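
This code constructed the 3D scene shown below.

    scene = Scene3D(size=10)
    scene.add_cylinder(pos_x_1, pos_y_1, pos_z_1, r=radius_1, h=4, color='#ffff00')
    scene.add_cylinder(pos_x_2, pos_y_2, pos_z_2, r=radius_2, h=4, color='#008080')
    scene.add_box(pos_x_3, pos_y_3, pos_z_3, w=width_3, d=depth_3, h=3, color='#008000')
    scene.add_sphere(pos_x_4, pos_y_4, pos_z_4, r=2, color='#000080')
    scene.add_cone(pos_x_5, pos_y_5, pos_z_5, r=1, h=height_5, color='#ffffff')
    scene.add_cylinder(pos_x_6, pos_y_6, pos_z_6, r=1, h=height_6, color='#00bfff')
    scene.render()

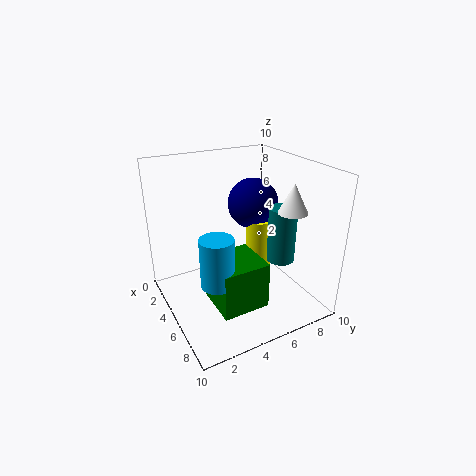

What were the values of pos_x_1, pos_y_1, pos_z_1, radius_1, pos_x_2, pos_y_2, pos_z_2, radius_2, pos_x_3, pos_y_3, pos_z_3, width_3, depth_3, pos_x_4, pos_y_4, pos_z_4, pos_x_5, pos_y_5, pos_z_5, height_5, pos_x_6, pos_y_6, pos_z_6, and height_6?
pos_x_1 = 3
pos_y_1 = 8
pos_z_1 = 1
radius_1 = 1
pos_x_2 = 6
pos_y_2 = 8
pos_z_2 = 3
radius_2 = 1
pos_x_3 = 6
pos_y_3 = 2
pos_z_3 = 2
width_3 = 3
depth_3 = 3
pos_x_4 = 2
pos_y_4 = 8
pos_z_4 = 6
pos_x_5 = 7
pos_y_5 = 8
pos_z_5 = 7
height_5 = 2
pos_x_6 = 8
pos_y_6 = 2
pos_z_6 = 4
height_6 = 3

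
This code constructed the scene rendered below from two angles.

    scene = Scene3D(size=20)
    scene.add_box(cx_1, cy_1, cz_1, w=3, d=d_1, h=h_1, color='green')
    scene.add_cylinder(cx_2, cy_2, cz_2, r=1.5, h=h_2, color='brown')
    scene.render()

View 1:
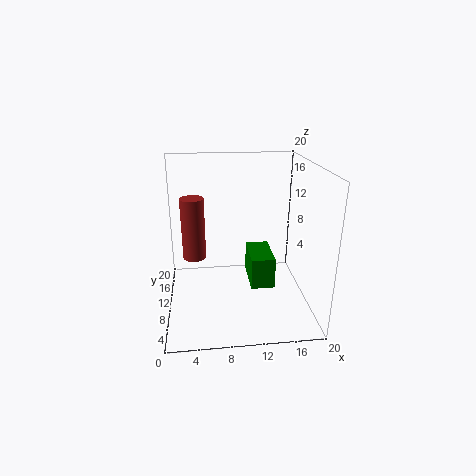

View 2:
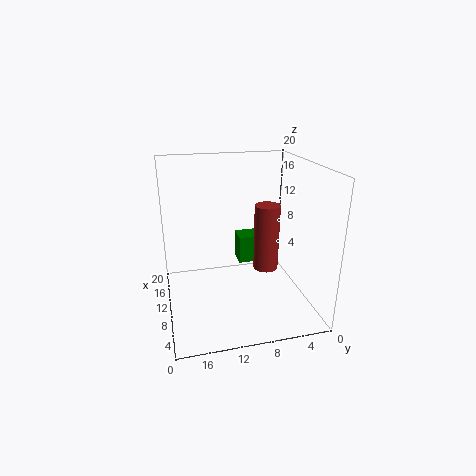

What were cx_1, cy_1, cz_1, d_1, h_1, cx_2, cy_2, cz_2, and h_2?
cx_1 = 11, cy_1 = 4, cz_1 = 5.5, d_1 = 5.5, h_1 = 4, cx_2 = 4, cy_2 = 8, cz_2 = 8.5, h_2 = 8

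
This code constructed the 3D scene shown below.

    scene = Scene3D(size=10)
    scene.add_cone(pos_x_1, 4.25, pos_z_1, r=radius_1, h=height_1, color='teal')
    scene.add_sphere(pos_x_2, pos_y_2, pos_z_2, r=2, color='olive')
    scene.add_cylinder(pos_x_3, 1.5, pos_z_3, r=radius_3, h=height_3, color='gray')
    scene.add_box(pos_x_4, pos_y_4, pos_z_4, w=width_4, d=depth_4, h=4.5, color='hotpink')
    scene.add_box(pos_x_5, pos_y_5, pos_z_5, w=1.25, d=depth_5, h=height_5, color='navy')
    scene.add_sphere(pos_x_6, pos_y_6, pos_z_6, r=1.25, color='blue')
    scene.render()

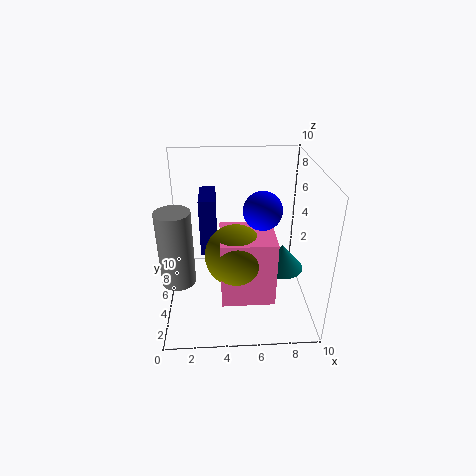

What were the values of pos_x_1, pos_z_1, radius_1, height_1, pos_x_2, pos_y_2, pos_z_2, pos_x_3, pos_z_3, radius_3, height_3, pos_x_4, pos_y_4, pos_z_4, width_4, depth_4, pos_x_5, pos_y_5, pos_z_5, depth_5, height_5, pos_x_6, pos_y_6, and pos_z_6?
pos_x_1 = 8, pos_z_1 = 3, radius_1 = 1.5, height_1 = 1.75, pos_x_2 = 4.75, pos_y_2 = 3.25, pos_z_2 = 4.75, pos_x_3 = 1.25, pos_z_3 = 4.25, radius_3 = 1, height_3 = 4.5, pos_x_4 = 3.75, pos_y_4 = 1.75, pos_z_4 = 1.75, width_4 = 3.5, depth_4 = 3.25, pos_x_5 = 2.25, pos_y_5 = 6.75, pos_z_5 = 2.5, depth_5 = 3, height_5 = 4.5, pos_x_6 = 6.5, pos_y_6 = 4, pos_z_6 = 7.5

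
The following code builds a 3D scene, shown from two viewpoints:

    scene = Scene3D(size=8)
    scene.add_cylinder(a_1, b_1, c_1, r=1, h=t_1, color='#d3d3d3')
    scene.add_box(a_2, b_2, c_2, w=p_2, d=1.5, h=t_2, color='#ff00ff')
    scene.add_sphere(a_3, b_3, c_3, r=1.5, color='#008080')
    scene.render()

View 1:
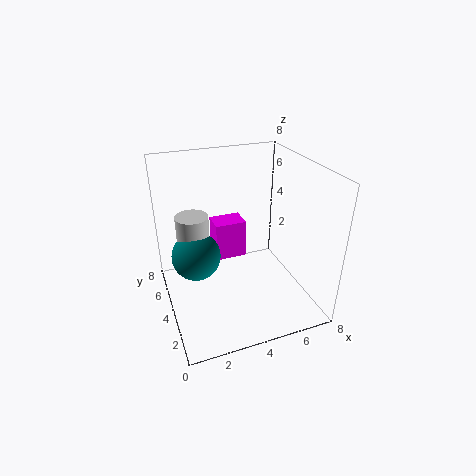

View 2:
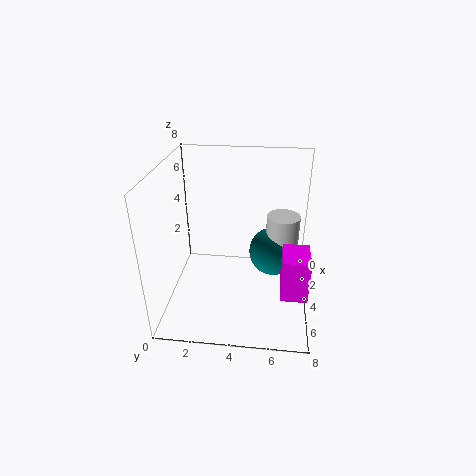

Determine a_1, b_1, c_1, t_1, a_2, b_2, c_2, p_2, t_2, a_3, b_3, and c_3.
a_1 = 2, b_1 = 6.5, c_1 = 1, t_1 = 3.5, a_2 = 3.5, b_2 = 6.5, c_2 = 1, p_2 = 2, t_2 = 2.5, a_3 = 2, b_3 = 6, c_3 = 2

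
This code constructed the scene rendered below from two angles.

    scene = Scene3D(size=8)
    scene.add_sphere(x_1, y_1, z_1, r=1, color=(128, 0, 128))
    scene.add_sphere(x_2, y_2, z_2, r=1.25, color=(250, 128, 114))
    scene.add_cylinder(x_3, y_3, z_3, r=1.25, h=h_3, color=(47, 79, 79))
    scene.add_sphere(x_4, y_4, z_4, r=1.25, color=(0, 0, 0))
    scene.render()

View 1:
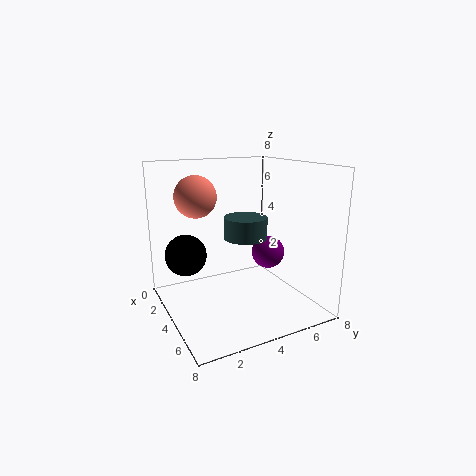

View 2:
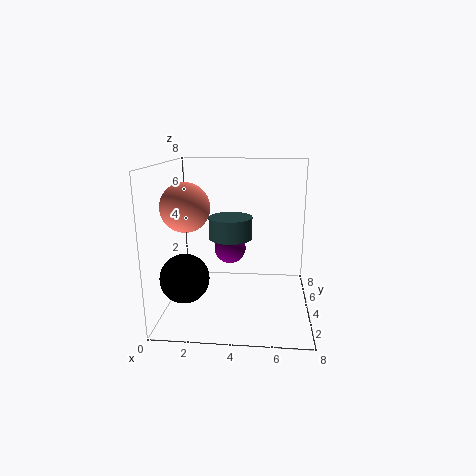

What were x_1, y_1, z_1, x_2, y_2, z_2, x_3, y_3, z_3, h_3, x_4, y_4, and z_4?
x_1 = 3.25; y_1 = 6.5; z_1 = 2.5; x_2 = 1.5; y_2 = 2.5; z_2 = 6; x_3 = 3.5; y_3 = 4.75; z_3 = 3.75; h_3 = 1.25; x_4 = 1.5; y_4 = 1.75; z_4 = 2.5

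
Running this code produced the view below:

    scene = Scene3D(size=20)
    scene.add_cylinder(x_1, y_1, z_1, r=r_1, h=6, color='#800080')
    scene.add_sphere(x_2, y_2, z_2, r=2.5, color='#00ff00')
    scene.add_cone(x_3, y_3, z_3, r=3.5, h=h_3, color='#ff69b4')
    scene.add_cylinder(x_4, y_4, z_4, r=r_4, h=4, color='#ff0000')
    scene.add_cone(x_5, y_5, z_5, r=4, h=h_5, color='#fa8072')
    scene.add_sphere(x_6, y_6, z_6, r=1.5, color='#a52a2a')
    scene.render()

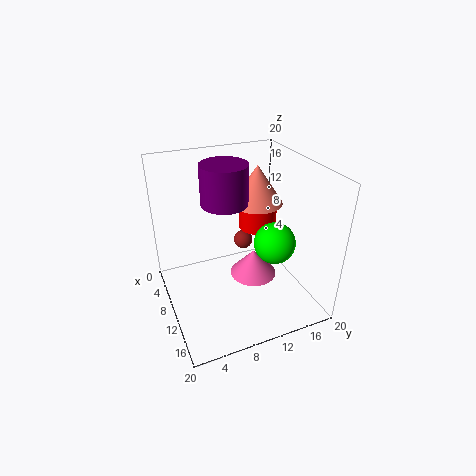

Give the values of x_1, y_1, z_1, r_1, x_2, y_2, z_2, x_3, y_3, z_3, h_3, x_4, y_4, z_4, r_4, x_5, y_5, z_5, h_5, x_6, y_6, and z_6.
x_1 = 5; y_1 = 10; z_1 = 13; r_1 = 3.5; x_2 = 16.5; y_2 = 12; z_2 = 12.5; x_3 = 9; y_3 = 13; z_3 = 2.5; h_3 = 4; x_4 = 4; y_4 = 16; z_4 = 7.5; r_4 = 3; x_5 = 4.5; y_5 = 15.5; z_5 = 12; h_5 = 6; x_6 = 4; y_6 = 13.5; z_6 = 5.5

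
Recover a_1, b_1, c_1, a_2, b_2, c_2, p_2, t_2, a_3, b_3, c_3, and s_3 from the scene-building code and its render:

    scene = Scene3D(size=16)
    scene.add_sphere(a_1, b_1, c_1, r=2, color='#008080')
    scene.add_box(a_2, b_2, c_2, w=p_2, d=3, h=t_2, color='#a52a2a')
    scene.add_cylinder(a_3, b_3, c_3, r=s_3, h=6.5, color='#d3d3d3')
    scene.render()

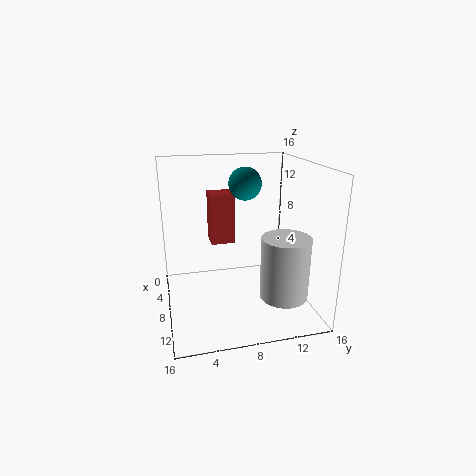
a_1 = 3.5, b_1 = 10, c_1 = 13, a_2 = 0.5, b_2 = 5.75, c_2 = 5.5, p_2 = 3, t_2 = 6.25, a_3 = 12.75, b_3 = 11.75, c_3 = 3, s_3 = 2.5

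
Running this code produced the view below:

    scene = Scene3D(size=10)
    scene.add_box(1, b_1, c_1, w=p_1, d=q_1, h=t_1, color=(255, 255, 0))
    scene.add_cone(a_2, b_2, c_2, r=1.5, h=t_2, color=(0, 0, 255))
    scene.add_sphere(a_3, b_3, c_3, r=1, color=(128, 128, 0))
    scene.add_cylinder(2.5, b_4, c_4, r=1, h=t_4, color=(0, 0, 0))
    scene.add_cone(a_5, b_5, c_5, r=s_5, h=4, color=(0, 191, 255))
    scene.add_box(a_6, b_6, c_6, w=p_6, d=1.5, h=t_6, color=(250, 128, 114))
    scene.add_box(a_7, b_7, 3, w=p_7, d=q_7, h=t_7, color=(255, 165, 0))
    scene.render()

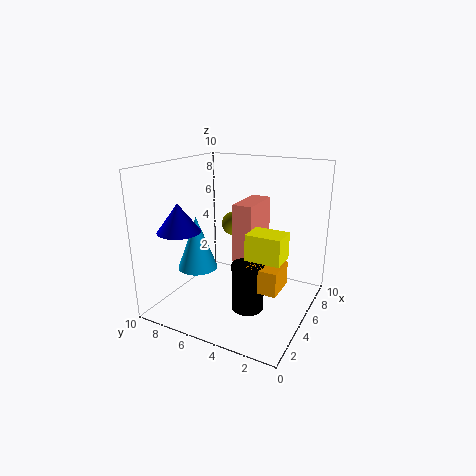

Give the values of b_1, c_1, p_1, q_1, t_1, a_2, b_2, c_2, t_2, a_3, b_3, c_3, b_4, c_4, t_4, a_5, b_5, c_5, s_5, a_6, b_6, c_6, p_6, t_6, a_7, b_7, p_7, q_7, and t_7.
b_1 = 0.5
c_1 = 5.5
p_1 = 1.5
q_1 = 2
t_1 = 1.5
a_2 = 3
b_2 = 8.5
c_2 = 5.5
t_2 = 2
a_3 = 9
b_3 = 7.5
c_3 = 4.5
b_4 = 3
c_4 = 1.5
t_4 = 3
a_5 = 5
b_5 = 8.5
c_5 = 2
s_5 = 1.5
a_6 = 6
b_6 = 4.5
c_6 = 2.5
p_6 = 3.5
t_6 = 4.5
a_7 = 2
b_7 = 1
p_7 = 2
q_7 = 2
t_7 = 1.5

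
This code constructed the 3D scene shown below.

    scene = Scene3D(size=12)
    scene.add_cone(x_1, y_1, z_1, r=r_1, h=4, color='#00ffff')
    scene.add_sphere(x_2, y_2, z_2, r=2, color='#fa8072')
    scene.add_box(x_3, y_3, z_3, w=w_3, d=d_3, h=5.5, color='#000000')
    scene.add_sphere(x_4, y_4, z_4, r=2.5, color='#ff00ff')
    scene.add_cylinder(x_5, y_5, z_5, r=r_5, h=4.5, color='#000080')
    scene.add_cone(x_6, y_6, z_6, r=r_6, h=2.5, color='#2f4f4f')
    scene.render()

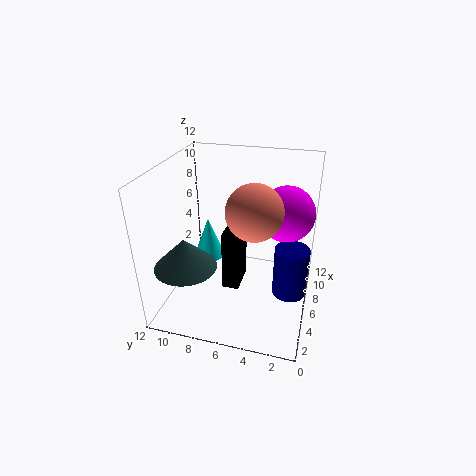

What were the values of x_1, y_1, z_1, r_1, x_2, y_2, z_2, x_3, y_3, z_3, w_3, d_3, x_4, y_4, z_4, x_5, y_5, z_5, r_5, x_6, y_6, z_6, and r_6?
x_1 = 9.5
y_1 = 10
z_1 = 1.5
r_1 = 1.5
x_2 = 3
y_2 = 4
z_2 = 10
x_3 = 6
y_3 = 6
z_3 = 0.5
w_3 = 3
d_3 = 1.5
x_4 = 9.5
y_4 = 2.5
z_4 = 7
x_5 = 7
y_5 = 1.5
z_5 = 0.5
r_5 = 1.5
x_6 = 3
y_6 = 9.5
z_6 = 4.5
r_6 = 2.5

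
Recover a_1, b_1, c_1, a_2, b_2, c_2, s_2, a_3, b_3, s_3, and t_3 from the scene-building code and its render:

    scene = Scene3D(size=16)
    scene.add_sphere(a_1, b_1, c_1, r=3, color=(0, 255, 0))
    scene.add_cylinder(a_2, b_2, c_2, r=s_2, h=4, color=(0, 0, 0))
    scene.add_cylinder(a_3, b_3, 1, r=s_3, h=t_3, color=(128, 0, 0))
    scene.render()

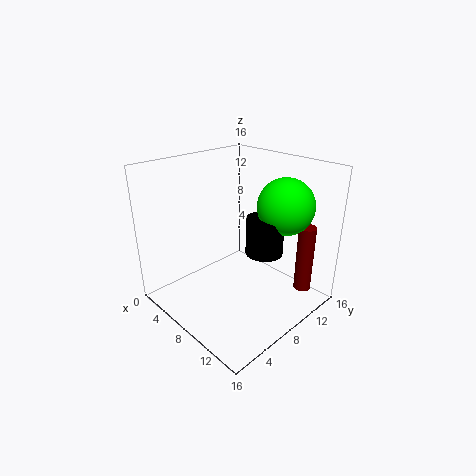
a_1 = 12
b_1 = 11
c_1 = 12
a_2 = 11
b_2 = 9
c_2 = 7
s_2 = 2
a_3 = 13
b_3 = 14
s_3 = 1
t_3 = 8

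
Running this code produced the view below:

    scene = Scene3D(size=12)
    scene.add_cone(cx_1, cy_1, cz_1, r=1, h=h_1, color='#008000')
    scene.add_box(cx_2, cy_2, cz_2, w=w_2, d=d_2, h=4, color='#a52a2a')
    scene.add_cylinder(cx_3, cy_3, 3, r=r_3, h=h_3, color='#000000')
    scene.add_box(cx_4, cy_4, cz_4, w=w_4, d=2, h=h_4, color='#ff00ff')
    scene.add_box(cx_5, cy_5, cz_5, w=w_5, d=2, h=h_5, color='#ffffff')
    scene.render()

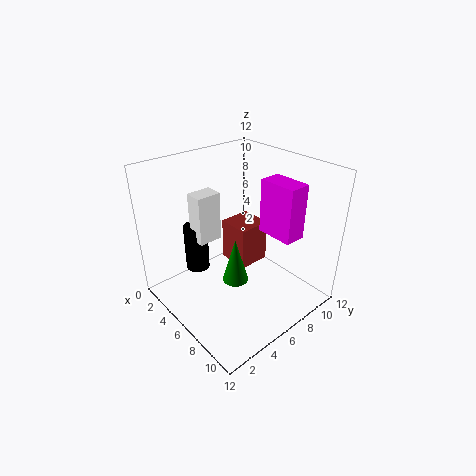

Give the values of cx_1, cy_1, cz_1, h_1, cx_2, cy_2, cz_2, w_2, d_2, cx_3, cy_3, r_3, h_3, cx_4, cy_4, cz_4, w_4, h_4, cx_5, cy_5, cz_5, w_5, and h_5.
cx_1 = 8, cy_1 = 4, cz_1 = 4, h_1 = 3.5, cx_2 = 2, cy_2 = 7.5, cz_2 = 1.5, w_2 = 3, d_2 = 3, cx_3 = 3.5, cy_3 = 3.5, r_3 = 1, h_3 = 4, cx_4 = 5, cy_4 = 9.5, cz_4 = 5, w_4 = 3.5, h_4 = 5, cx_5 = 3.5, cy_5 = 3, cz_5 = 6, w_5 = 1.5, h_5 = 4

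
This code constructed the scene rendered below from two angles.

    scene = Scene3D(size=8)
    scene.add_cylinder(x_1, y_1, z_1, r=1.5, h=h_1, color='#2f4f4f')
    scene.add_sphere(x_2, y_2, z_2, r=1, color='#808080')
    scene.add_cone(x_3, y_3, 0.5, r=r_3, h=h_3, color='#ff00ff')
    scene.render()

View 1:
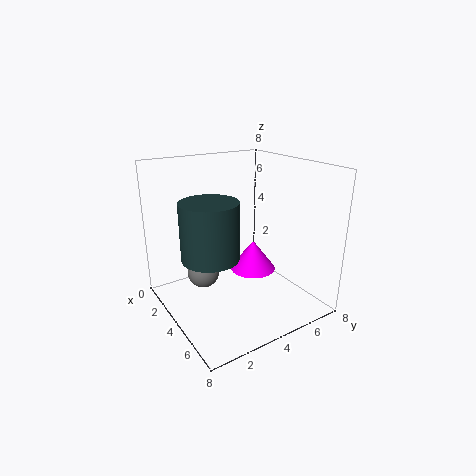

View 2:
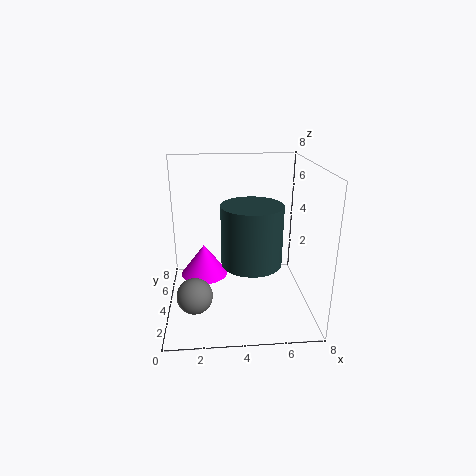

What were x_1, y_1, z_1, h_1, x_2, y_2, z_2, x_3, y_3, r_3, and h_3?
x_1 = 4.5; y_1 = 2; z_1 = 3.5; h_1 = 3; x_2 = 1.5; y_2 = 3; z_2 = 1; x_3 = 2; y_3 = 6.5; r_3 = 1.5; h_3 = 2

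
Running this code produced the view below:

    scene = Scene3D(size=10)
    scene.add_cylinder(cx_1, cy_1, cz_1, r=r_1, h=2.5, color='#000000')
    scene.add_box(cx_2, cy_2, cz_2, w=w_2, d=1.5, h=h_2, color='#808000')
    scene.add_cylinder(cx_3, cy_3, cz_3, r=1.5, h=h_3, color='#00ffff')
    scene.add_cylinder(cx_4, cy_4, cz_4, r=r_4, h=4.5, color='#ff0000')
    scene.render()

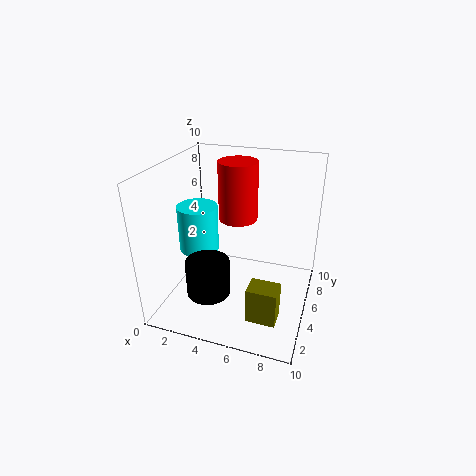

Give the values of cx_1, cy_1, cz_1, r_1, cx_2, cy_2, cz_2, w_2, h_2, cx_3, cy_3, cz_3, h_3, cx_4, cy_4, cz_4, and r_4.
cx_1 = 3.5, cy_1 = 3, cz_1 = 1.5, r_1 = 1.5, cx_2 = 6.5, cy_2 = 2, cz_2 = 0.5, w_2 = 2, h_2 = 2.5, cx_3 = 1.5, cy_3 = 6, cz_3 = 3, h_3 = 3.5, cx_4 = 4, cy_4 = 8, cz_4 = 5, r_4 = 1.5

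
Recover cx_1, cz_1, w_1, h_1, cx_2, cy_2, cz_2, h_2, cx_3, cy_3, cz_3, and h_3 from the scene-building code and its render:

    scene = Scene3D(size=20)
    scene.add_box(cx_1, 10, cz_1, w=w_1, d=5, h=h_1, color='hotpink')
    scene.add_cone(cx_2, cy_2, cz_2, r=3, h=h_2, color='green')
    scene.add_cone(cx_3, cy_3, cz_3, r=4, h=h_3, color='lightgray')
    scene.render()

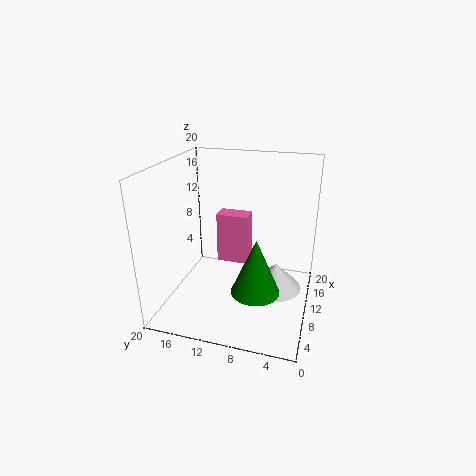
cx_1 = 15, cz_1 = 3, w_1 = 3, h_1 = 8, cx_2 = 4, cy_2 = 6, cz_2 = 6, h_2 = 7, cx_3 = 13, cy_3 = 5, cz_3 = 1, h_3 = 4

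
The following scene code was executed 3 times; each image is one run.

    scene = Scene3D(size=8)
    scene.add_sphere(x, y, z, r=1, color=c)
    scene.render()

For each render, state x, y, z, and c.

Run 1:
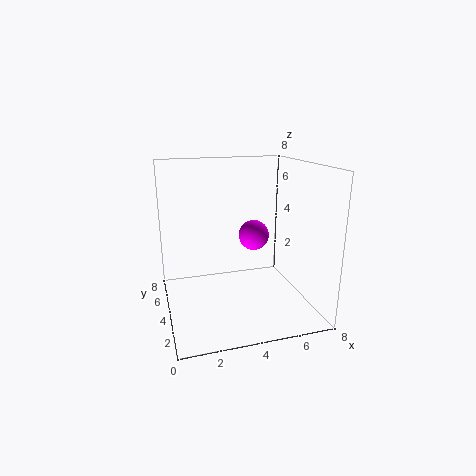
x = 6, y = 7, z = 3, c = 'magenta'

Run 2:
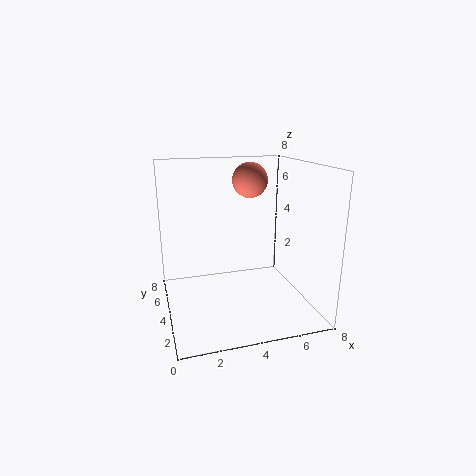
x = 5, y = 5, z = 7, c = 'salmon'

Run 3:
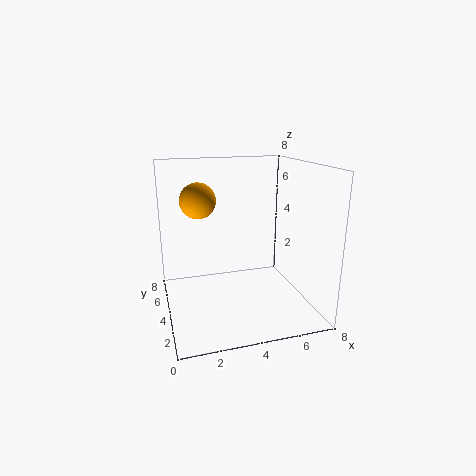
x = 2, y = 5, z = 6, c = 'orange'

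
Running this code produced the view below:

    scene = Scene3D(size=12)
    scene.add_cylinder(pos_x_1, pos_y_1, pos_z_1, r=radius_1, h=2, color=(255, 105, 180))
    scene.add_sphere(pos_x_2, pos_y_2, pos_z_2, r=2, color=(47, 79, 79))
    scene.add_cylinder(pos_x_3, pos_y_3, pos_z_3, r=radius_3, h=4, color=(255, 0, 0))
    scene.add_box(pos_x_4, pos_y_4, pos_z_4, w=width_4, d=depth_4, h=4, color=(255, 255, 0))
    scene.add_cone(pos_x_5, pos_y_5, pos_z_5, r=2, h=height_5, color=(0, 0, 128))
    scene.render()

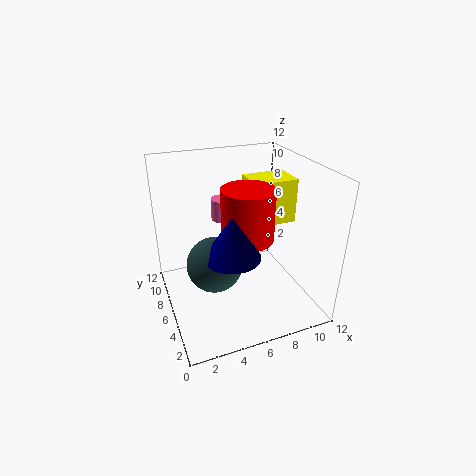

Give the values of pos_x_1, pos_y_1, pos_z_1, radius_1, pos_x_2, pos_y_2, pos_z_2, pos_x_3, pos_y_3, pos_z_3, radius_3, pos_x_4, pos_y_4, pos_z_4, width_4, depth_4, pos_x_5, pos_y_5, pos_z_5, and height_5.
pos_x_1 = 6, pos_y_1 = 10, pos_z_1 = 6, radius_1 = 1, pos_x_2 = 3, pos_y_2 = 3, pos_z_2 = 6, pos_x_3 = 6, pos_y_3 = 4, pos_z_3 = 7, radius_3 = 2, pos_x_4 = 8, pos_y_4 = 7, pos_z_4 = 6, width_4 = 4, depth_4 = 3, pos_x_5 = 4, pos_y_5 = 2, pos_z_5 = 7, height_5 = 3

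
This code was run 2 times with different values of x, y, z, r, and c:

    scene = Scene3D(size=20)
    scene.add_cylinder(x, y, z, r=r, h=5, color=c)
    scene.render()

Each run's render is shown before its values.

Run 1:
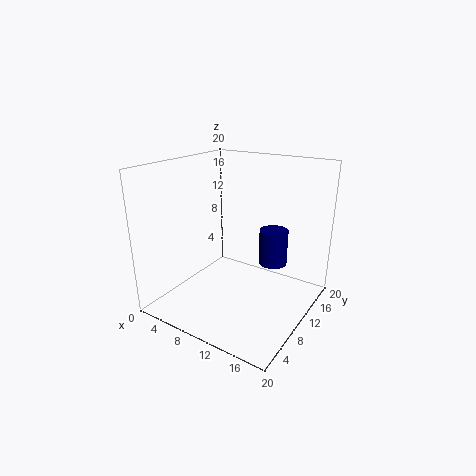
x = 14
y = 13
z = 6
r = 2
c = 'navy'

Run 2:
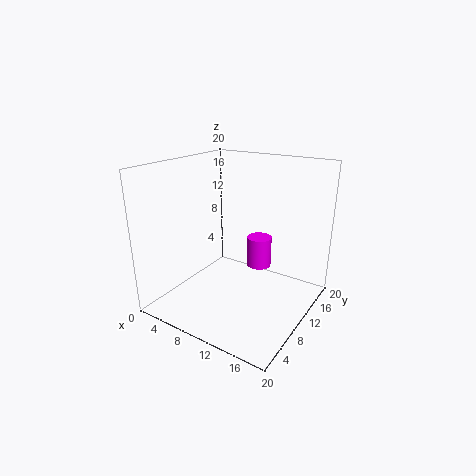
x = 9
y = 18
z = 2
r = 2
c = 'magenta'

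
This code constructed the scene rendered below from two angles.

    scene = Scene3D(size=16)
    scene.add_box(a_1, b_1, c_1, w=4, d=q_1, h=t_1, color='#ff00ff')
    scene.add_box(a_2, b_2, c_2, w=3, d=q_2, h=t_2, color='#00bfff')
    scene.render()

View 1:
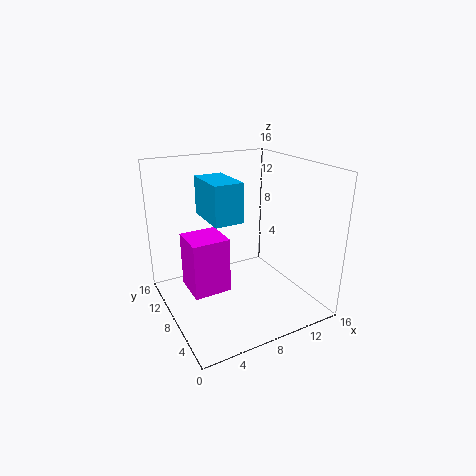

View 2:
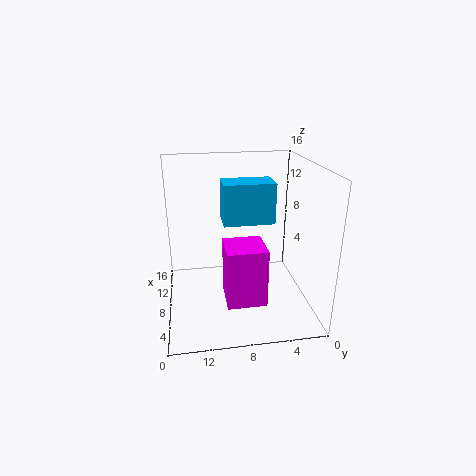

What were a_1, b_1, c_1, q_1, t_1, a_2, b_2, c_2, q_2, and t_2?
a_1 = 2, b_1 = 6, c_1 = 3, q_1 = 4, t_1 = 6, a_2 = 4, b_2 = 5, c_2 = 11, q_2 = 5, t_2 = 4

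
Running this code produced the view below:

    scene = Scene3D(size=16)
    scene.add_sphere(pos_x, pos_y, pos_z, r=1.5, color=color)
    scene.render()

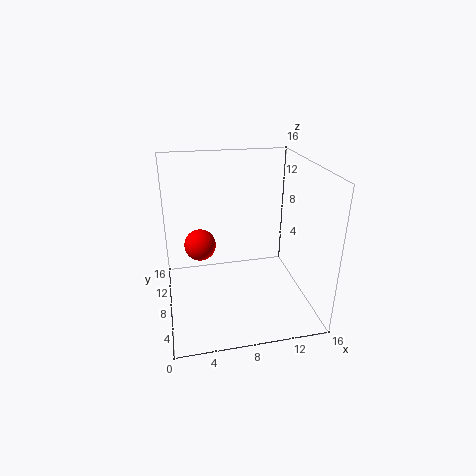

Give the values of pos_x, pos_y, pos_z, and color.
pos_x = 3.5; pos_y = 4.5; pos_z = 9.5; color = 'red'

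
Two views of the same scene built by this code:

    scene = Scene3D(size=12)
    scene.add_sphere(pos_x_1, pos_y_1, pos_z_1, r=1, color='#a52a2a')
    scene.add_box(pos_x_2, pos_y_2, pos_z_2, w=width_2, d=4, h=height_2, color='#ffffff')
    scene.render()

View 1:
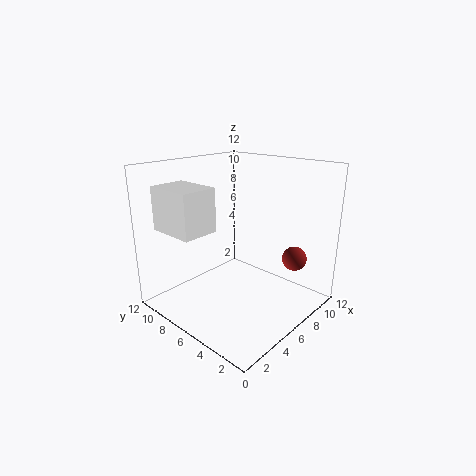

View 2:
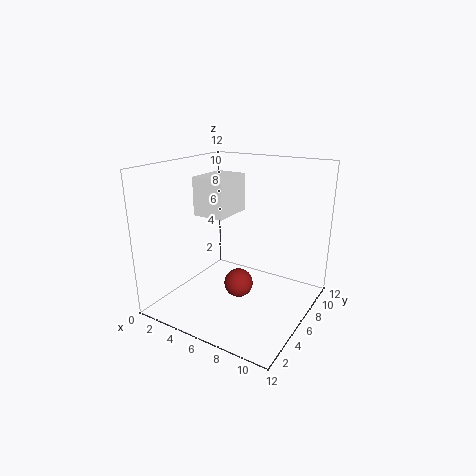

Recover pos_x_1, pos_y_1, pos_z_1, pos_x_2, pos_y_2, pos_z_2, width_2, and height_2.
pos_x_1 = 8.5, pos_y_1 = 2, pos_z_1 = 4.5, pos_x_2 = 1, pos_y_2 = 6.5, pos_z_2 = 7, width_2 = 3, height_2 = 3.5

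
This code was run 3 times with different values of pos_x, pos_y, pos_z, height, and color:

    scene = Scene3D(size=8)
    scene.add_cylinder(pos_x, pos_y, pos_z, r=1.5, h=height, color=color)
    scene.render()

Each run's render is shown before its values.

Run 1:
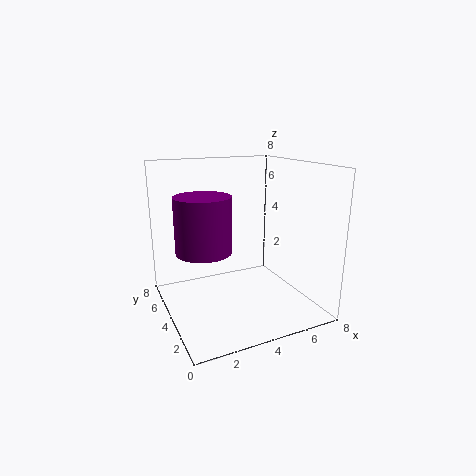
pos_x = 2
pos_y = 4
pos_z = 3.5
height = 3
color = 'purple'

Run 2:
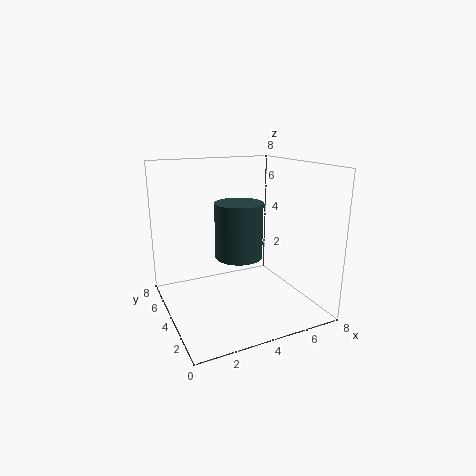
pos_x = 5
pos_y = 6
pos_z = 2
height = 3.5
color = 'darkslategray'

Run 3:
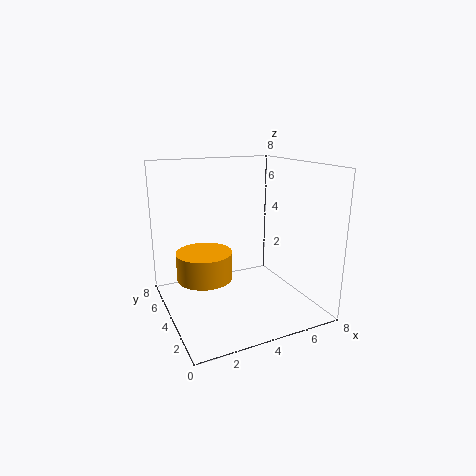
pos_x = 2
pos_y = 4
pos_z = 2
height = 1.5
color = 'orange'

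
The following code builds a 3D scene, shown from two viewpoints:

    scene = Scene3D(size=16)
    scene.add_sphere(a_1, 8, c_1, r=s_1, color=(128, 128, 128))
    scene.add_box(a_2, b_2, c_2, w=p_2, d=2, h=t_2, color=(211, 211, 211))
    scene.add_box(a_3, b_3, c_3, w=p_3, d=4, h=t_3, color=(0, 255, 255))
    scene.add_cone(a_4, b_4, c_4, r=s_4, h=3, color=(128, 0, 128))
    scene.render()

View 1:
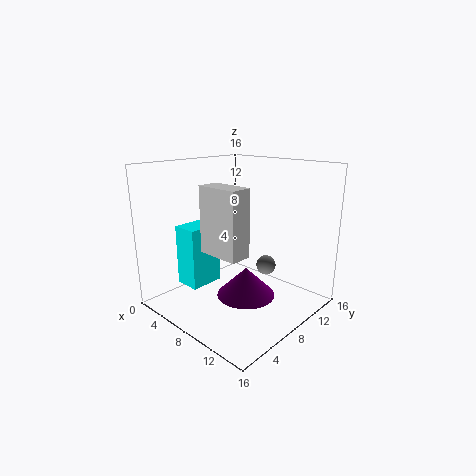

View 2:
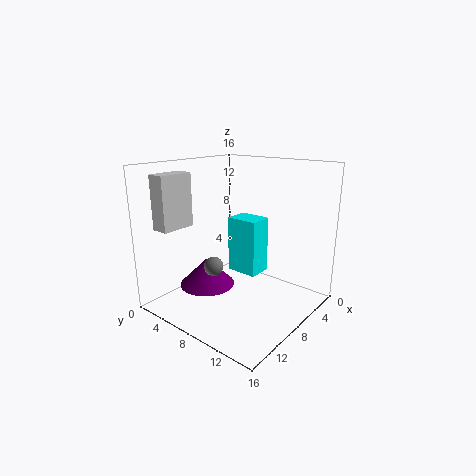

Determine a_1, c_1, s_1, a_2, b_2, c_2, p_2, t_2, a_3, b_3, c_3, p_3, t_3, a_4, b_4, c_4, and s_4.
a_1 = 12; c_1 = 6; s_1 = 1; a_2 = 10; b_2 = 1; c_2 = 9; p_2 = 4; t_2 = 6; a_3 = 2; b_3 = 4; c_3 = 2; p_3 = 3; t_3 = 7; a_4 = 11; b_4 = 6; c_4 = 3; s_4 = 3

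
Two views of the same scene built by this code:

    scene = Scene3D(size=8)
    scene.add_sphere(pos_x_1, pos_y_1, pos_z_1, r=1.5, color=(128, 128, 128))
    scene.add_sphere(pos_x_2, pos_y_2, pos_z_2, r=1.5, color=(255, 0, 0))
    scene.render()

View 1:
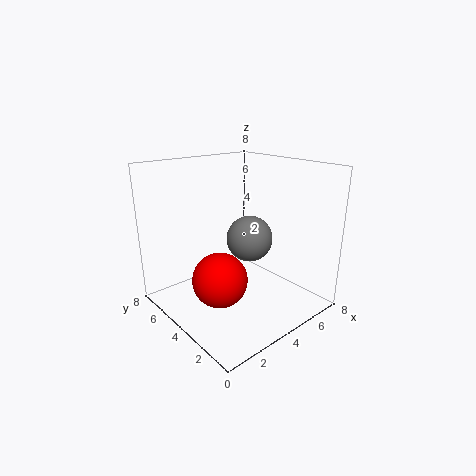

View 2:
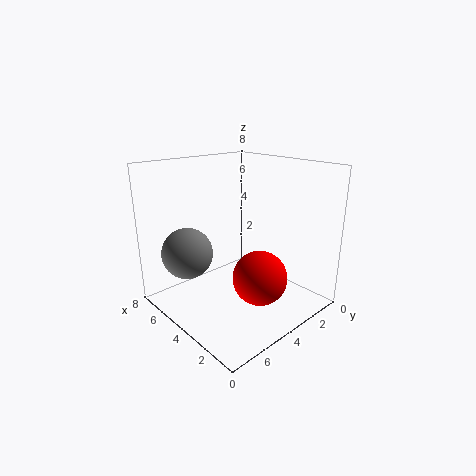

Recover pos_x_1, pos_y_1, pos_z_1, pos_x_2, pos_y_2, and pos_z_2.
pos_x_1 = 6.5; pos_y_1 = 5.75; pos_z_1 = 2.75; pos_x_2 = 2.5; pos_y_2 = 3.75; pos_z_2 = 2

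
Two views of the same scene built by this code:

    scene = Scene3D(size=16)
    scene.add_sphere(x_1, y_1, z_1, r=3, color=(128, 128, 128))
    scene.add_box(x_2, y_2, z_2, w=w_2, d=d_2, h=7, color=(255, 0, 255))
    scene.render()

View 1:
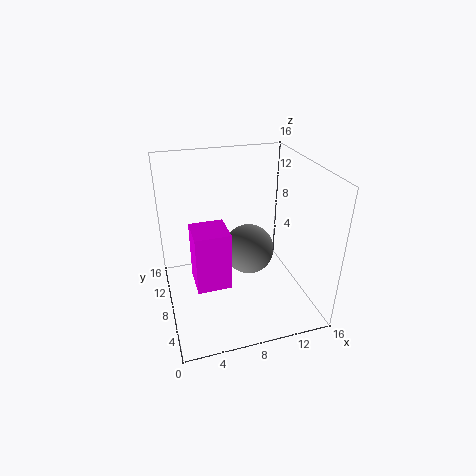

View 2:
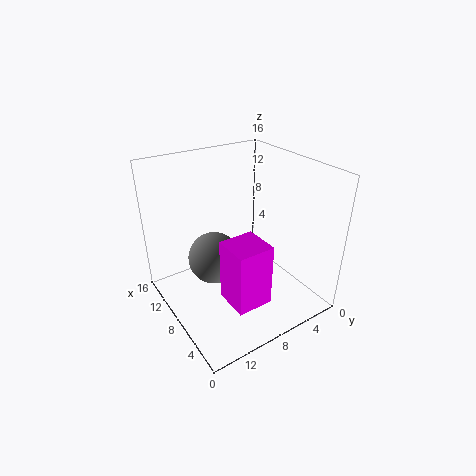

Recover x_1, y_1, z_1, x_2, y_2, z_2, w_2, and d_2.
x_1 = 10; y_1 = 10; z_1 = 5; x_2 = 3; y_2 = 7; z_2 = 2; w_2 = 4; d_2 = 4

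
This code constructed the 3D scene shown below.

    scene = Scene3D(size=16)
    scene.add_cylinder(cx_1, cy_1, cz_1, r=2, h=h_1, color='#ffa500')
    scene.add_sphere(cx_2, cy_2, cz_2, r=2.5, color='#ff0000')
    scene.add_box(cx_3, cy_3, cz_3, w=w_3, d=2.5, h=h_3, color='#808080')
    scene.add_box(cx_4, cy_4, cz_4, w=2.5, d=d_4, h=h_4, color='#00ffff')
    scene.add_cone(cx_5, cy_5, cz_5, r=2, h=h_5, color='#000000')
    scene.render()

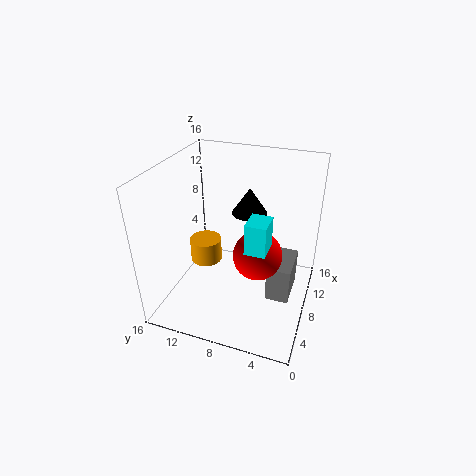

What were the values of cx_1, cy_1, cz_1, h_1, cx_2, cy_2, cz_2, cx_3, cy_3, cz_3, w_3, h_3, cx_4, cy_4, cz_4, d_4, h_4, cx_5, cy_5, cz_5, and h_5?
cx_1 = 11, cy_1 = 13.5, cz_1 = 2, h_1 = 3, cx_2 = 5.5, cy_2 = 5, cz_2 = 8, cx_3 = 5.5, cy_3 = 1.5, cz_3 = 2.5, w_3 = 4.5, h_3 = 4, cx_4 = 2.5, cy_4 = 3.5, cz_4 = 10, d_4 = 2, h_4 = 3, cx_5 = 10.5, cy_5 = 7.5, cz_5 = 10, h_5 = 3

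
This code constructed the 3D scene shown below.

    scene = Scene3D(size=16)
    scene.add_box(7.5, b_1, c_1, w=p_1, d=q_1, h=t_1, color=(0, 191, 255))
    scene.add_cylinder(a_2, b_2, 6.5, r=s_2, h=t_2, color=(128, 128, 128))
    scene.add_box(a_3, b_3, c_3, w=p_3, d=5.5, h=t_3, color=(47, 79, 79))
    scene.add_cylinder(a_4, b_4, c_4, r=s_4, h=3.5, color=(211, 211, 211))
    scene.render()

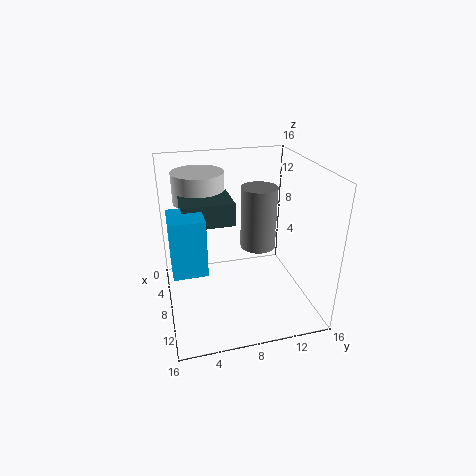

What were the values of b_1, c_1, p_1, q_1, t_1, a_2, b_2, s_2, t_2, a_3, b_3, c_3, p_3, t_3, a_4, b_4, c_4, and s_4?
b_1 = 0.5, c_1 = 6, p_1 = 4, q_1 = 3.5, t_1 = 6, a_2 = 7.5, b_2 = 10.5, s_2 = 2, t_2 = 7, a_3 = 4.5, b_3 = 2, c_3 = 10, p_3 = 4.5, t_3 = 2.5, a_4 = 3.5, b_4 = 4.5, c_4 = 11, s_4 = 3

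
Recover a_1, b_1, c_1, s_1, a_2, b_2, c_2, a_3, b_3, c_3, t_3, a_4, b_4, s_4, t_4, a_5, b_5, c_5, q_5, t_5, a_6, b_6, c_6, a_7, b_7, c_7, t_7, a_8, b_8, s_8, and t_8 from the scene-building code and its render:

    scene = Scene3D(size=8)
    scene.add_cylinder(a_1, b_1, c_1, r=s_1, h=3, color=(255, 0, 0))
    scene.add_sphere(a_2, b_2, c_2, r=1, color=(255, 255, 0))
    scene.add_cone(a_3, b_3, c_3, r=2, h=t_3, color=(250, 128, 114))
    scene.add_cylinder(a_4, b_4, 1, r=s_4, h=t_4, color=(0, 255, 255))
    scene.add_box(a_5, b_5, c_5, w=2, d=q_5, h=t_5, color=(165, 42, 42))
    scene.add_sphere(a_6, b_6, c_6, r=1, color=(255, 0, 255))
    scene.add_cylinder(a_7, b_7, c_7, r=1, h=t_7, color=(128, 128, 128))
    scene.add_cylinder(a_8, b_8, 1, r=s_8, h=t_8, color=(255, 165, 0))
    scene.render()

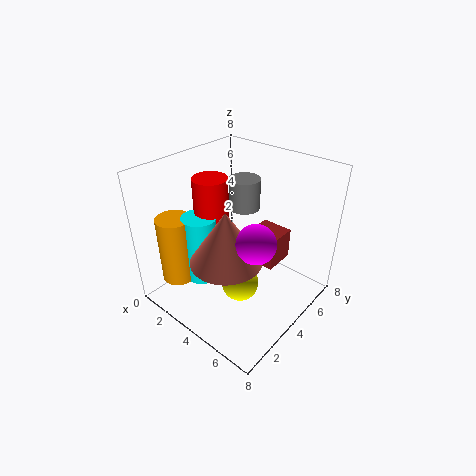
a_1 = 2, b_1 = 4, c_1 = 4, s_1 = 1, a_2 = 5, b_2 = 3, c_2 = 2, a_3 = 4, b_3 = 3, c_3 = 3, t_3 = 3, a_4 = 2, b_4 = 3, s_4 = 1, t_4 = 4, a_5 = 3, b_5 = 6, c_5 = 1, q_5 = 2, t_5 = 2, a_6 = 6, b_6 = 3, c_6 = 5, a_7 = 2, b_7 = 7, c_7 = 4, t_7 = 2, a_8 = 1, b_8 = 2, s_8 = 1, t_8 = 4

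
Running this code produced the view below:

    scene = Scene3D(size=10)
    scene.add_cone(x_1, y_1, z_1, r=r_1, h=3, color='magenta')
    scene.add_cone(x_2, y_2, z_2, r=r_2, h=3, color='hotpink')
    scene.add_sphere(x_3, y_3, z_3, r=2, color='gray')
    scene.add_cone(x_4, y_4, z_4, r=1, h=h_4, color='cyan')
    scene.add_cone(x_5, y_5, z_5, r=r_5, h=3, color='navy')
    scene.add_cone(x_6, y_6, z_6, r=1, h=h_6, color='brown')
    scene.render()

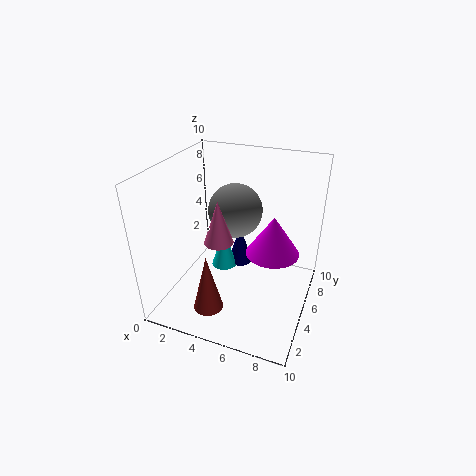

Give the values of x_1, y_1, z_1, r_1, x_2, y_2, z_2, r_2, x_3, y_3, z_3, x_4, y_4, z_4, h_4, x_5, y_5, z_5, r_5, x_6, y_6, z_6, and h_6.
x_1 = 7
y_1 = 7
z_1 = 3
r_1 = 2
x_2 = 4
y_2 = 4
z_2 = 5
r_2 = 1
x_3 = 4
y_3 = 7
z_3 = 6
x_4 = 3
y_4 = 7
z_4 = 1
h_4 = 3
x_5 = 4
y_5 = 8
z_5 = 1
r_5 = 1
x_6 = 4
y_6 = 2
z_6 = 1
h_6 = 4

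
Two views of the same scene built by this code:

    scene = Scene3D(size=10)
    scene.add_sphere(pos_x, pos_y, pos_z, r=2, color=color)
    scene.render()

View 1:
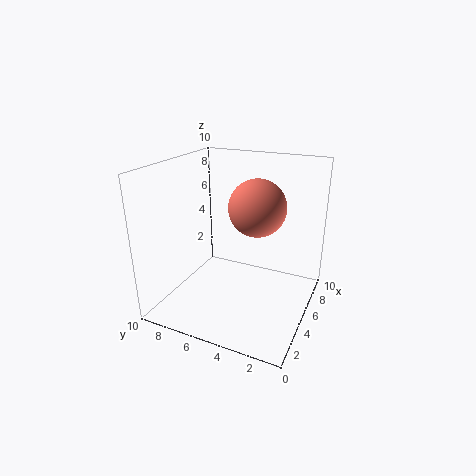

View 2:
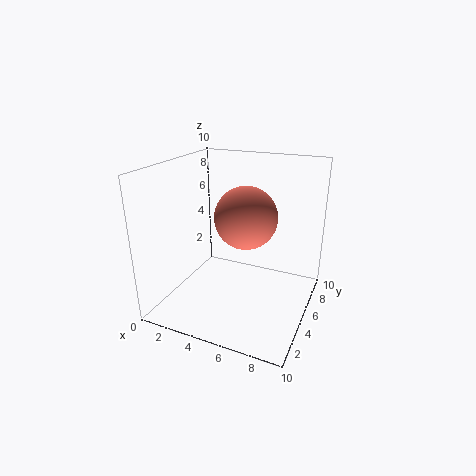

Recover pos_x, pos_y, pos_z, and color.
pos_x = 6, pos_y = 4, pos_z = 7, color = 'salmon'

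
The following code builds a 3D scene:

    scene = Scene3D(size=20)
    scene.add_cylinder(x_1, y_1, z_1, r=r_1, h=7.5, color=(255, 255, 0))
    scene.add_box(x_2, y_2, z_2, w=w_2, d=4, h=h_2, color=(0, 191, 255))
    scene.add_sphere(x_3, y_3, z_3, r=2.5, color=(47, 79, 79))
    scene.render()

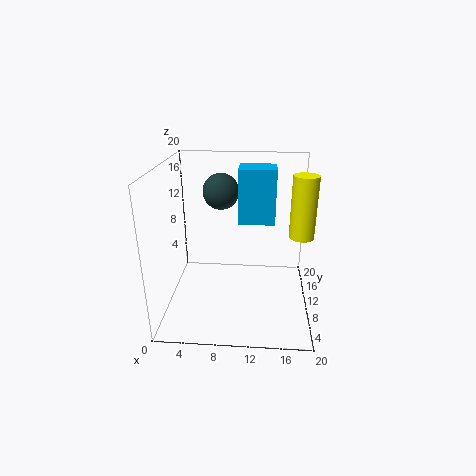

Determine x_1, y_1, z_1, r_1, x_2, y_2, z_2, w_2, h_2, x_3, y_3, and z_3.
x_1 = 18, y_1 = 5.5, z_1 = 12.5, r_1 = 1.5, x_2 = 10, y_2 = 10, z_2 = 12, w_2 = 5, h_2 = 7.5, x_3 = 7.5, y_3 = 12, z_3 = 16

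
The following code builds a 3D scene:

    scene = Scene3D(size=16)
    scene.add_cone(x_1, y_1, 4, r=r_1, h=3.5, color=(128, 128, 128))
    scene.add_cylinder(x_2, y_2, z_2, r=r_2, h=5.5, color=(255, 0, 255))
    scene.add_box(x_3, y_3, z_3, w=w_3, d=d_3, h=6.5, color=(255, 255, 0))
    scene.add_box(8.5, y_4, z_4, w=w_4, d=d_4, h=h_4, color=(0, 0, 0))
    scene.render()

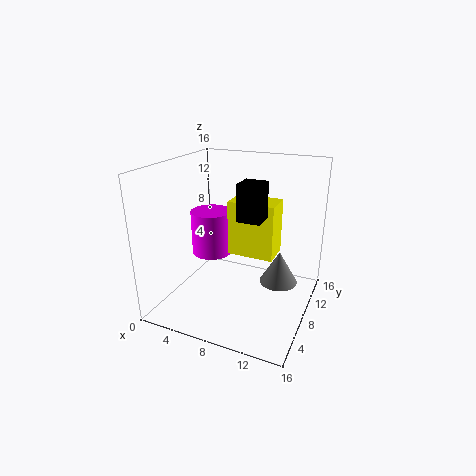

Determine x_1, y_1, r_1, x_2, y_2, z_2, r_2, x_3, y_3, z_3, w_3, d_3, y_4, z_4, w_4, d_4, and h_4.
x_1 = 13
y_1 = 7.5
r_1 = 2
x_2 = 3
y_2 = 11
z_2 = 4
r_2 = 2.5
x_3 = 6
y_3 = 9.5
z_3 = 5
w_3 = 5.5
d_3 = 3.5
y_4 = 6.5
z_4 = 10.5
w_4 = 2.5
d_4 = 2.5
h_4 = 4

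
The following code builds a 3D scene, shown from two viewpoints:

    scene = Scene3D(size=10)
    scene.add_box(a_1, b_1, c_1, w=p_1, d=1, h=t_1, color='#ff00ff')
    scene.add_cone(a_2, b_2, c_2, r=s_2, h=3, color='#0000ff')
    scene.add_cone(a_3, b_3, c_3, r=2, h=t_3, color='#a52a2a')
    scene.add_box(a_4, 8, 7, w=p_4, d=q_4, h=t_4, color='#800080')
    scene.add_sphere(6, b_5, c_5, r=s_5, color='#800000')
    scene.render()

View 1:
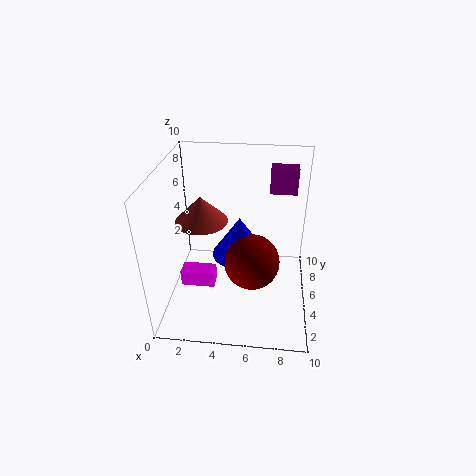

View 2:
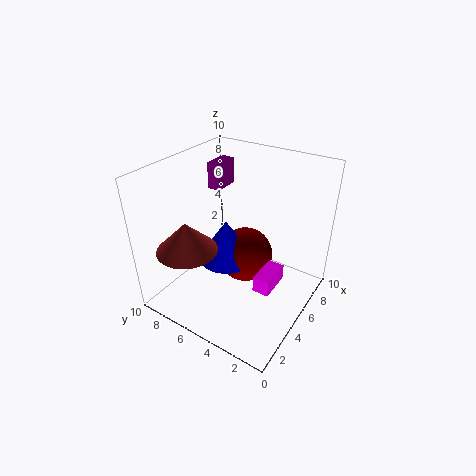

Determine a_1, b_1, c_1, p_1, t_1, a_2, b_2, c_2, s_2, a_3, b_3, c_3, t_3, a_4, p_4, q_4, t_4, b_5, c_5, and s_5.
a_1 = 2; b_1 = 1; c_1 = 4; p_1 = 2; t_1 = 1; a_2 = 5; b_2 = 6; c_2 = 3; s_2 = 2; a_3 = 2; b_3 = 7; c_3 = 5; t_3 = 2; a_4 = 7; p_4 = 2; q_4 = 1; t_4 = 2; b_5 = 5; c_5 = 3; s_5 = 2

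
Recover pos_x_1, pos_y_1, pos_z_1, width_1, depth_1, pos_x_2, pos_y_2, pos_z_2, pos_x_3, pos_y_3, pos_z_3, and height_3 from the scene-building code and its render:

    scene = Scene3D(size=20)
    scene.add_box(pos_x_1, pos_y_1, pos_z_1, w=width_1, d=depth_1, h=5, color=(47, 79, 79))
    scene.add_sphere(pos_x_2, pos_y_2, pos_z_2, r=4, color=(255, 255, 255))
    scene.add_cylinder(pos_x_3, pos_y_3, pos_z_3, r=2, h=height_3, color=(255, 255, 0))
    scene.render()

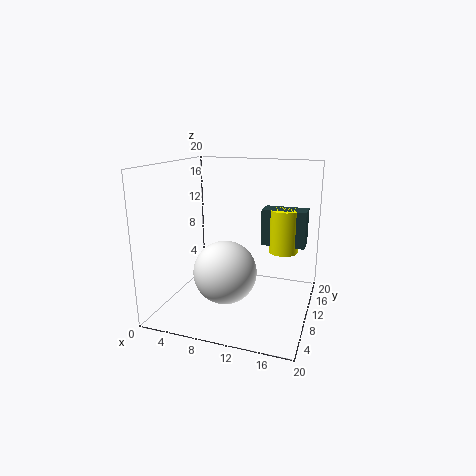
pos_x_1 = 13
pos_y_1 = 11
pos_z_1 = 9
width_1 = 6
depth_1 = 3
pos_x_2 = 10
pos_y_2 = 5
pos_z_2 = 7
pos_x_3 = 16
pos_y_3 = 12
pos_z_3 = 8
height_3 = 6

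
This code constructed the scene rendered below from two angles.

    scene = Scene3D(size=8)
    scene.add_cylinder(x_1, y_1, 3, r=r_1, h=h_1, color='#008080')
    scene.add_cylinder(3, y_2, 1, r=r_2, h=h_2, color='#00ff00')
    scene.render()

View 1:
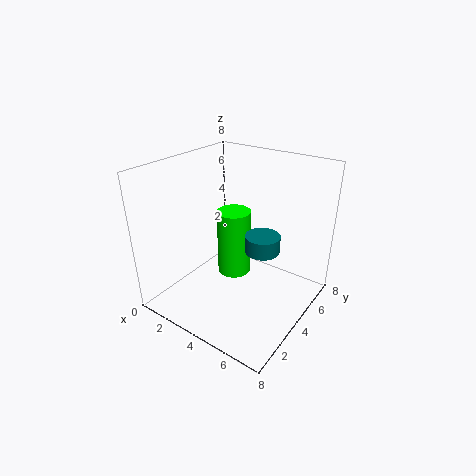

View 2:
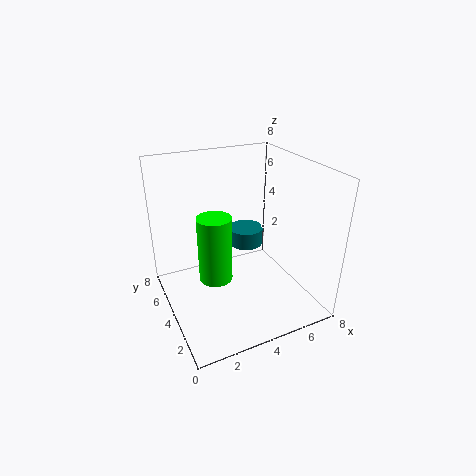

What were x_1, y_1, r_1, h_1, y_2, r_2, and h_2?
x_1 = 5; y_1 = 5; r_1 = 1; h_1 = 1; y_2 = 5; r_2 = 1; h_2 = 4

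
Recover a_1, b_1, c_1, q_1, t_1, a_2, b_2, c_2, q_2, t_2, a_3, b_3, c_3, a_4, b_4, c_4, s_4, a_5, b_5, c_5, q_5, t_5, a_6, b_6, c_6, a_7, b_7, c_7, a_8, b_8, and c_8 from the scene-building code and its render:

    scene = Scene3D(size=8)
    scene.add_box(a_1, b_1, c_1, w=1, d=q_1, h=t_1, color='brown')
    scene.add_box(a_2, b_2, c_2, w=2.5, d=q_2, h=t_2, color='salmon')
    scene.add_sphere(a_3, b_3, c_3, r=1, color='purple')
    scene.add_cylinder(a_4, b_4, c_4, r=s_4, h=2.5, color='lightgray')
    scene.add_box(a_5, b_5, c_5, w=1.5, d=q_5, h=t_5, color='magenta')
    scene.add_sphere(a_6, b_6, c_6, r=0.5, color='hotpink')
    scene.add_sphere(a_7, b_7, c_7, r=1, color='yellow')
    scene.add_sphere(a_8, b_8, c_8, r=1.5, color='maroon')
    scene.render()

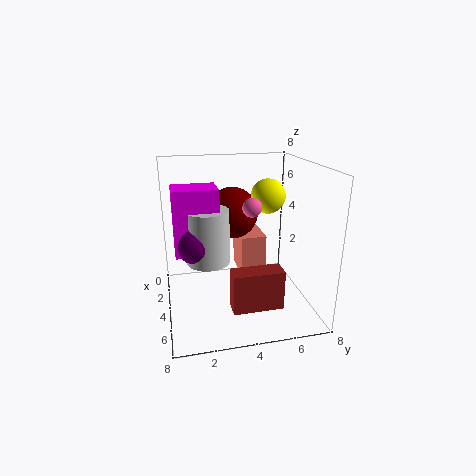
a_1 = 6.5, b_1 = 3, c_1 = 1.5, q_1 = 2.5, t_1 = 2, a_2 = 0.5, b_2 = 4.5, c_2 = 1, q_2 = 1.5, t_2 = 2.5, a_3 = 6.5, b_3 = 1.5, c_3 = 5, a_4 = 6.5, b_4 = 2, c_4 = 4, s_4 = 1, a_5 = 5.5, b_5 = 0.5, c_5 = 4.5, q_5 = 2, t_5 = 3, a_6 = 5, b_6 = 4.5, c_6 = 6, a_7 = 3, b_7 = 6, c_7 = 6, a_8 = 2.5, b_8 = 4, c_8 = 5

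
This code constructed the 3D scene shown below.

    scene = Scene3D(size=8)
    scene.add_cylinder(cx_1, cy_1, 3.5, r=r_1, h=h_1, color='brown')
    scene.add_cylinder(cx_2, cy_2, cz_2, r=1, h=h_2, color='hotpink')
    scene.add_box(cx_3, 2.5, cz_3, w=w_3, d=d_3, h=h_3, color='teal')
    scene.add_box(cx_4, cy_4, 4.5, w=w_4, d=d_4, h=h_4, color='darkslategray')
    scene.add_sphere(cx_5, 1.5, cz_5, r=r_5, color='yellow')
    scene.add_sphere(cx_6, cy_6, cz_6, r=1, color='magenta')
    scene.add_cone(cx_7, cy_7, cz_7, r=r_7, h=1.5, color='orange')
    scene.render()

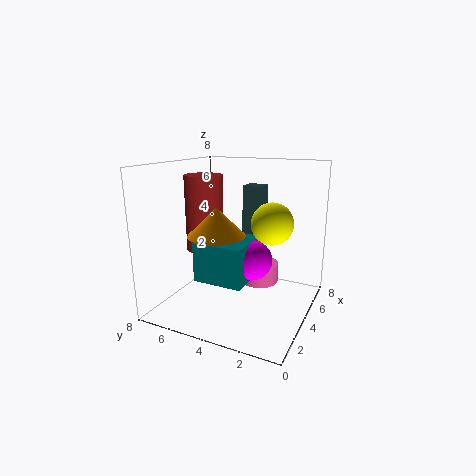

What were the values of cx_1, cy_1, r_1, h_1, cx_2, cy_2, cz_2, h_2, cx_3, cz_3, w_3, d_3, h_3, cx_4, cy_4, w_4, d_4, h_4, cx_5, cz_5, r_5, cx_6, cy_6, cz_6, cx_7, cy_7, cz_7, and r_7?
cx_1 = 3, cy_1 = 5.5, r_1 = 1, h_1 = 4, cx_2 = 3.5, cy_2 = 2.5, cz_2 = 2, h_2 = 1, cx_3 = 1, cz_3 = 2.5, w_3 = 2.5, d_3 = 2.5, h_3 = 2, cx_4 = 3.5, cy_4 = 2.5, w_4 = 1, d_4 = 1, h_4 = 2.5, cx_5 = 2.5, cz_5 = 5.5, r_5 = 1, cx_6 = 2.5, cy_6 = 2.5, cz_6 = 3.5, cx_7 = 2.5, cy_7 = 4.5, cz_7 = 4.5, r_7 = 1.5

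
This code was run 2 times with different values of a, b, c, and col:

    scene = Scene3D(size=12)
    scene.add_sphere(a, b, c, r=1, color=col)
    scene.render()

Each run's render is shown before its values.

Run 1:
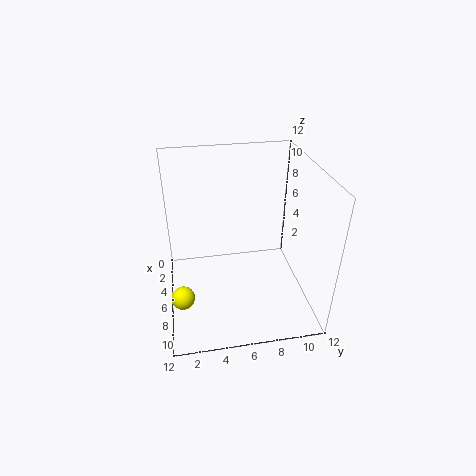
a = 7
b = 1
c = 1
col = 'yellow'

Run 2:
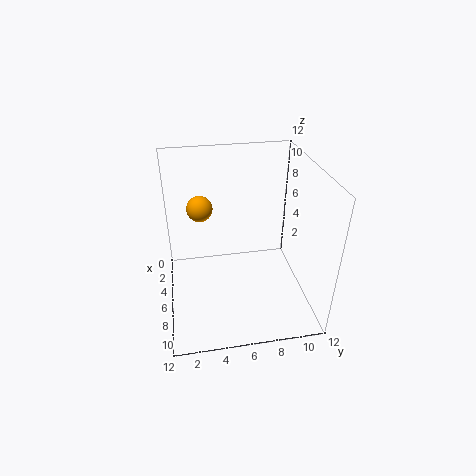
a = 6
b = 3
c = 9
col = 'orange'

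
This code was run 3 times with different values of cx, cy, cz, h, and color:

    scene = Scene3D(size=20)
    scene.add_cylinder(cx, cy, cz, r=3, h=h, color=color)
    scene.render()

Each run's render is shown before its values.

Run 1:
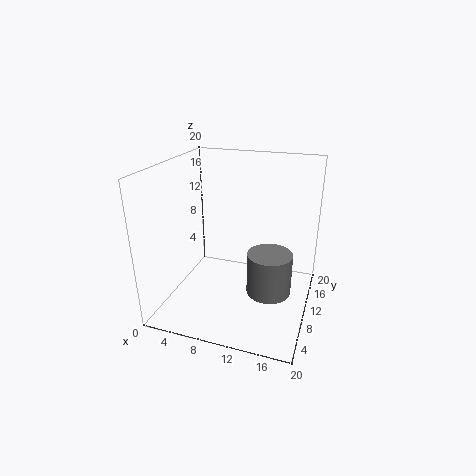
cx = 15
cy = 8.25
cz = 3.5
h = 5.75
color = 'gray'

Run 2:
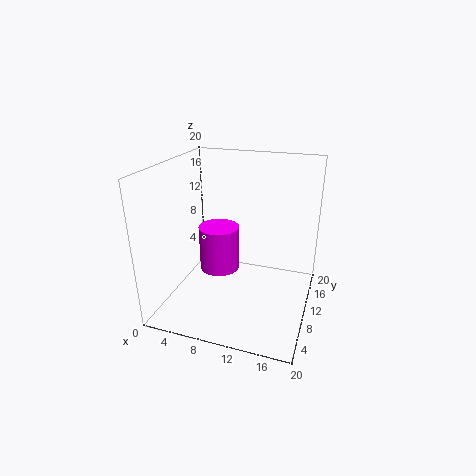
cx = 6.25
cy = 12.25
cz = 3.5
h = 6.75
color = 'magenta'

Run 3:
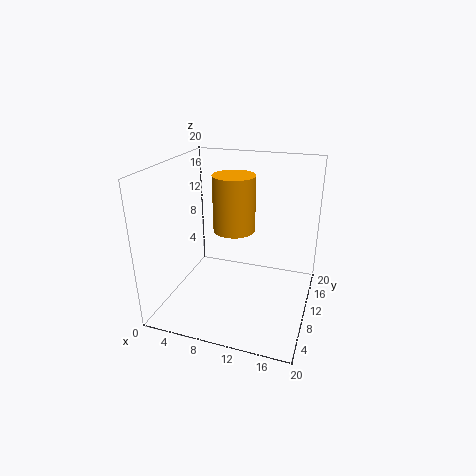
cx = 8.75
cy = 12
cz = 10.25
h = 8
color = 'orange'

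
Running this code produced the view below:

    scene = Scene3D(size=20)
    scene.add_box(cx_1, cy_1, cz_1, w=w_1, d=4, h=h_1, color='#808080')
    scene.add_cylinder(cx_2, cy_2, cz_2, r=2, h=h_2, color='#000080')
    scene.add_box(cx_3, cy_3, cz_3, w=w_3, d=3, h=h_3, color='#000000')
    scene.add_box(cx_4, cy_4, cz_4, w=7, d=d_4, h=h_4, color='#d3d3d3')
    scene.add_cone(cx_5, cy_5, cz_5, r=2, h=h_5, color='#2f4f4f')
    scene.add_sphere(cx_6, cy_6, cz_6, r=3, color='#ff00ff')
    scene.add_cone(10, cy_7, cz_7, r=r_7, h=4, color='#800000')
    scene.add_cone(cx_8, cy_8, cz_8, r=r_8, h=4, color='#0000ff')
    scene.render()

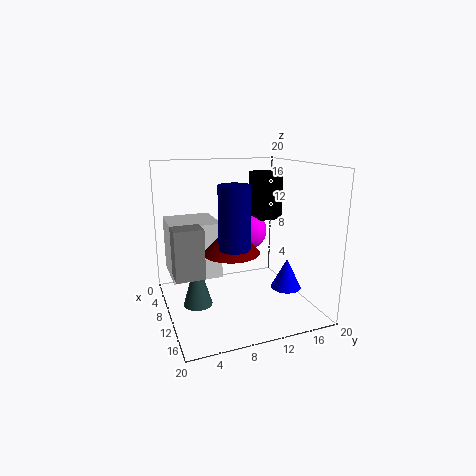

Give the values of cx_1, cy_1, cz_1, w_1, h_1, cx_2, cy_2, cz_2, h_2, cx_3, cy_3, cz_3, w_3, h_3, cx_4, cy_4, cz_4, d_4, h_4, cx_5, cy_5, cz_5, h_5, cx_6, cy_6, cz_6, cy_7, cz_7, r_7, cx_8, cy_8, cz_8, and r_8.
cx_1 = 8, cy_1 = 1, cz_1 = 5, w_1 = 3, h_1 = 7, cx_2 = 14, cy_2 = 8, cz_2 = 10, h_2 = 8, cx_3 = 9, cy_3 = 12, cz_3 = 13, w_3 = 4, h_3 = 6, cx_4 = 2, cy_4 = 1, cz_4 = 4, d_4 = 7, h_4 = 8, cx_5 = 10, cy_5 = 4, cz_5 = 1, h_5 = 7, cx_6 = 4, cy_6 = 14, cz_6 = 9, cy_7 = 9, cz_7 = 8, r_7 = 4, cx_8 = 15, cy_8 = 15, cz_8 = 4, r_8 = 2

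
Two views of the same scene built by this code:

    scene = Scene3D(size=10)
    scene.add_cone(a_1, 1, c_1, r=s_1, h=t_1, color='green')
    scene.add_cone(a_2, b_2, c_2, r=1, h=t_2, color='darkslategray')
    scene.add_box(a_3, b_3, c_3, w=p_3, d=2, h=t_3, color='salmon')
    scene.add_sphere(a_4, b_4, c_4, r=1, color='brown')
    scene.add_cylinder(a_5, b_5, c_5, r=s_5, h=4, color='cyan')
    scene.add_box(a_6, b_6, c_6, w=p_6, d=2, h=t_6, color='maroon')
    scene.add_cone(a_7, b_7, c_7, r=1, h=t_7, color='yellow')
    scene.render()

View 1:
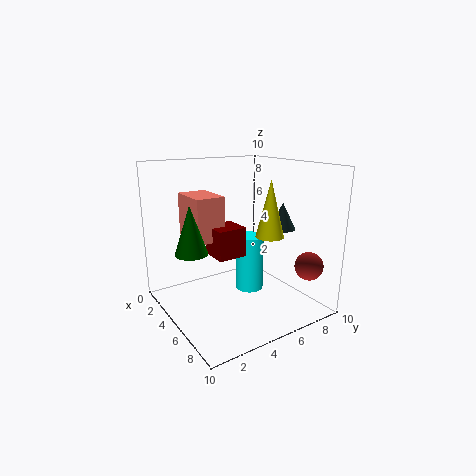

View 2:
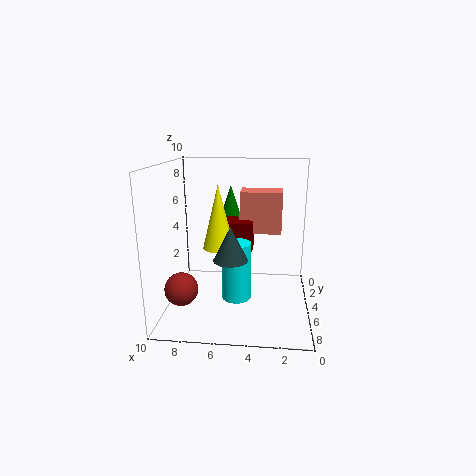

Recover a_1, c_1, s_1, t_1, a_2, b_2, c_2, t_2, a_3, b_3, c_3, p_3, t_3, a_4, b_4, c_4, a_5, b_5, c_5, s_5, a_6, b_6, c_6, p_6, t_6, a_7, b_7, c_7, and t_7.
a_1 = 6
c_1 = 5
s_1 = 1
t_1 = 3
a_2 = 5
b_2 = 9
c_2 = 5
t_2 = 2
a_3 = 2
b_3 = 2
c_3 = 5
p_3 = 3
t_3 = 3
a_4 = 8
b_4 = 9
c_4 = 3
a_5 = 5
b_5 = 6
c_5 = 1
s_5 = 1
a_6 = 4
b_6 = 3
c_6 = 4
p_6 = 2
t_6 = 2
a_7 = 6
b_7 = 7
c_7 = 5
t_7 = 4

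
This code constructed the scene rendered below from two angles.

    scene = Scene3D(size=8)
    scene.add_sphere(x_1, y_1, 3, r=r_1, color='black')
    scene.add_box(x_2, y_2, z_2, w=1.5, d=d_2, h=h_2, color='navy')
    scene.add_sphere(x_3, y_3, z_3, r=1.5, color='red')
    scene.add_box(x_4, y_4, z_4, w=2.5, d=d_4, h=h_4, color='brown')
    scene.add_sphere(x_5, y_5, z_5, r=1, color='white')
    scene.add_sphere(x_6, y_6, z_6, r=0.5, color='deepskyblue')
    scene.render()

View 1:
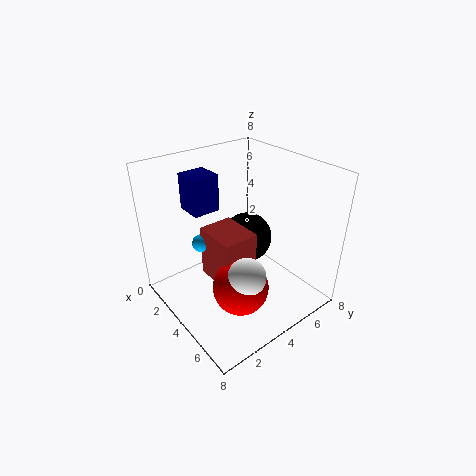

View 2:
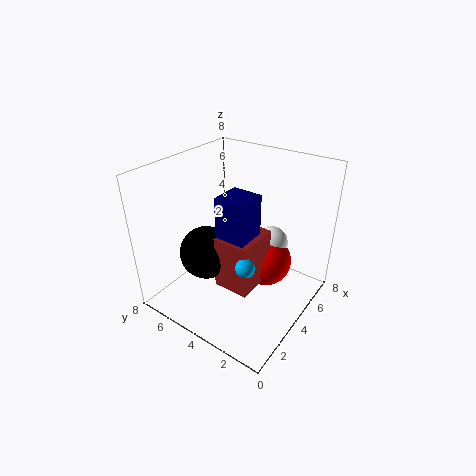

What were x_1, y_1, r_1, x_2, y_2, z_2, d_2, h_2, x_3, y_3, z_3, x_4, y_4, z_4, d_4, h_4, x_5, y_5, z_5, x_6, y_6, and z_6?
x_1 = 3
y_1 = 5.5
r_1 = 1.5
x_2 = 1.5
y_2 = 2
z_2 = 5.5
d_2 = 1.5
h_2 = 2
x_3 = 5.5
y_3 = 3
z_3 = 2
x_4 = 2.5
y_4 = 2.5
z_4 = 1.5
d_4 = 2
h_4 = 3
x_5 = 6
y_5 = 3
z_5 = 3
x_6 = 2.5
y_6 = 2.5
z_6 = 3.5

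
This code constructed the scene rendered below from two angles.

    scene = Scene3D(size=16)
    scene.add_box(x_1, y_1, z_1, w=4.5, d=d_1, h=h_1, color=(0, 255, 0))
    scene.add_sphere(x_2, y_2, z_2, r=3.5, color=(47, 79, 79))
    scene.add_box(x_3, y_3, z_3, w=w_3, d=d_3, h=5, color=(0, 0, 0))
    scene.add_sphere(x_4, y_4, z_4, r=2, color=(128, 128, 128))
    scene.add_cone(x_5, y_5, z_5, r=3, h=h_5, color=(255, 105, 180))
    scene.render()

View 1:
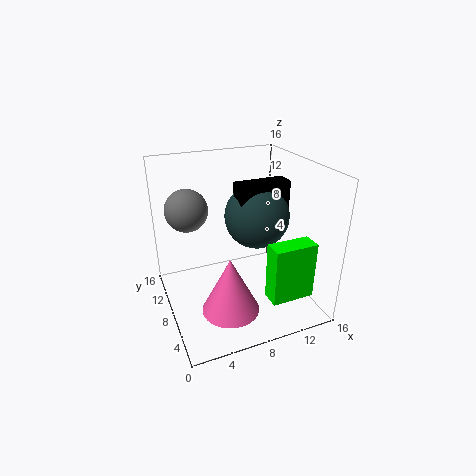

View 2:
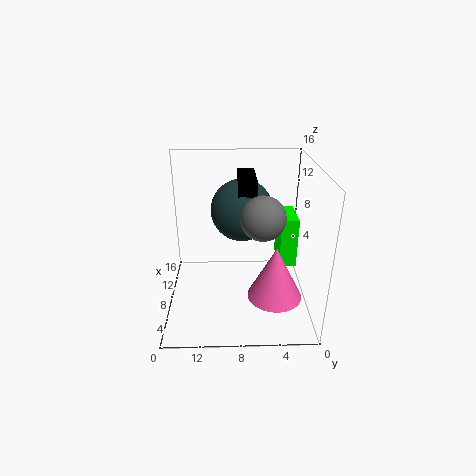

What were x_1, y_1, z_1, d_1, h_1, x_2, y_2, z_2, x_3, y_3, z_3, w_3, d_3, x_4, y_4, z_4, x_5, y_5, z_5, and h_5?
x_1 = 9; y_1 = 1; z_1 = 3.5; d_1 = 2; h_1 = 6; x_2 = 10; y_2 = 7.5; z_2 = 10.5; x_3 = 7.5; y_3 = 6; z_3 = 9.5; w_3 = 5.5; d_3 = 2; x_4 = 2; y_4 = 6; z_4 = 13; x_5 = 5.5; y_5 = 4; z_5 = 2; h_5 = 6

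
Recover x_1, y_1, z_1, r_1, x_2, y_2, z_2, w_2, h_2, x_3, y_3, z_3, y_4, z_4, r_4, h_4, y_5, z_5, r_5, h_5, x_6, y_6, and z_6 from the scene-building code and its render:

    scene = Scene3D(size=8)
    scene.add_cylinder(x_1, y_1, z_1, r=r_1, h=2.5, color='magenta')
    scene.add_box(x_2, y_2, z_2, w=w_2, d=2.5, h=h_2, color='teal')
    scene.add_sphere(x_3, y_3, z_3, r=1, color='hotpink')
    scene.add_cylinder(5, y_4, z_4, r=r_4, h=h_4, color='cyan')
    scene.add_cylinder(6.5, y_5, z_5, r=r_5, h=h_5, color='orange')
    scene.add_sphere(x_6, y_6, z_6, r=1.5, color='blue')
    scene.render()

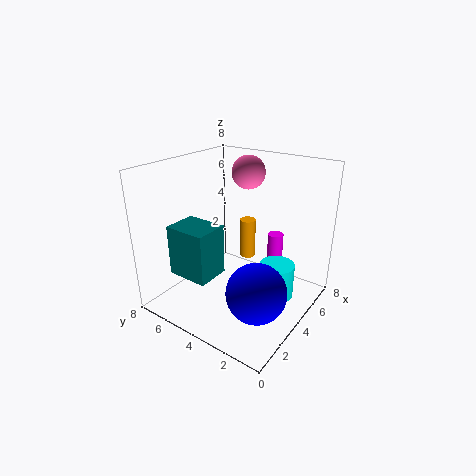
x_1 = 7.5, y_1 = 3.5, z_1 = 0.5, r_1 = 0.5, x_2 = 2, y_2 = 5, z_2 = 1.5, w_2 = 2, h_2 = 3, x_3 = 6.5, y_3 = 5, z_3 = 7, y_4 = 2, z_4 = 0.5, r_4 = 1, h_4 = 2, y_5 = 5, z_5 = 1.5, r_5 = 0.5, h_5 = 2.5, x_6 = 2, y_6 = 1.5, z_6 = 2.5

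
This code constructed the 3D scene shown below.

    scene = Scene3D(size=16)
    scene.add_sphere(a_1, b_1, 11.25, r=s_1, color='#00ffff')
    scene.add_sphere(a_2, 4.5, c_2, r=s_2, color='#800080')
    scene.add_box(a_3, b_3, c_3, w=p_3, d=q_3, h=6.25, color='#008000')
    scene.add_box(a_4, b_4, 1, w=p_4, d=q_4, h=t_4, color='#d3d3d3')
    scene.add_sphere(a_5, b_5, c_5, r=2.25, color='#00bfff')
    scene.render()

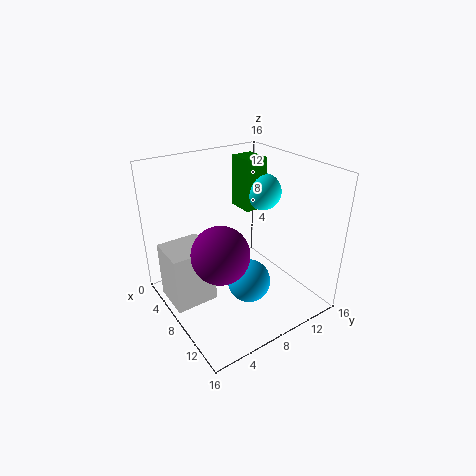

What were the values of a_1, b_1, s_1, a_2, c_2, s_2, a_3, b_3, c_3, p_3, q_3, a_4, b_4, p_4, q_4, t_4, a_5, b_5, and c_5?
a_1 = 5; b_1 = 13.75; s_1 = 2.25; a_2 = 10; c_2 = 8; s_2 = 3; a_3 = 2; b_3 = 11.25; c_3 = 9.25; p_3 = 3.25; q_3 = 2.75; a_4 = 3.5; b_4 = 0.25; p_4 = 4.5; q_4 = 4.75; t_4 = 6.5; a_5 = 11.5; b_5 = 7; c_5 = 4.75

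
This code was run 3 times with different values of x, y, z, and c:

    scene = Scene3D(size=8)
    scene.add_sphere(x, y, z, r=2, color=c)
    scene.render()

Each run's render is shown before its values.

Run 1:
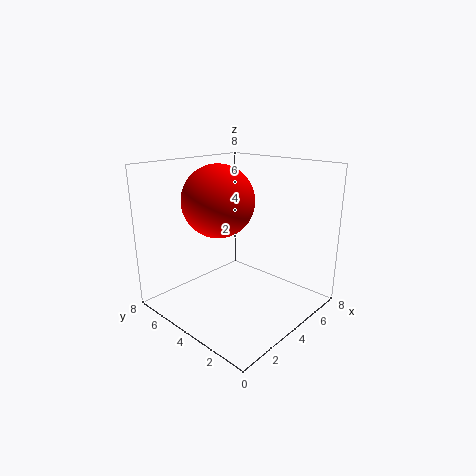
x = 3.5
y = 5
z = 6
c = 'red'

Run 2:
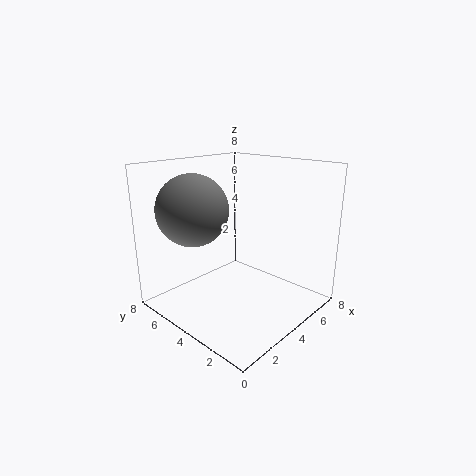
x = 2.5
y = 6
z = 5.5
c = 'gray'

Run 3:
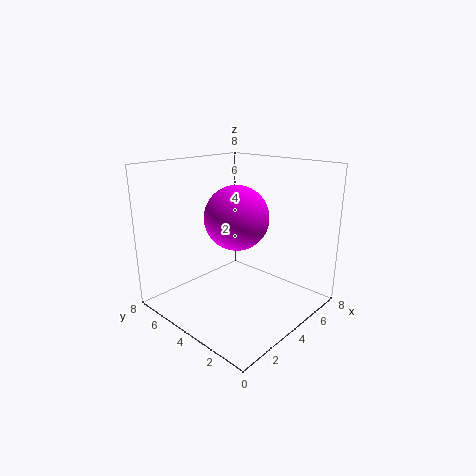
x = 5.5
y = 5.5
z = 4.5
c = 'magenta'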